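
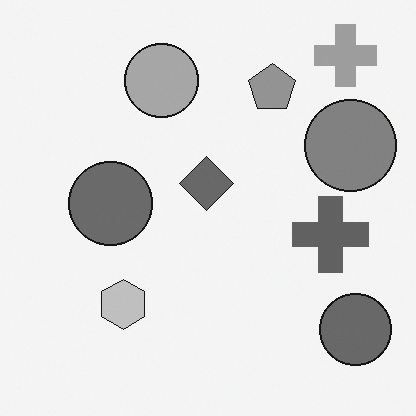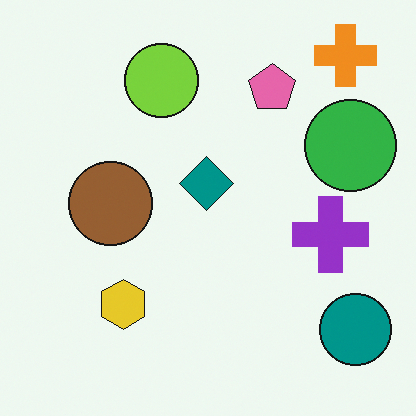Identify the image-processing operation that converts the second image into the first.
This is the original image converted to grayscale.

All color is removed — every shape is now a shade of grey.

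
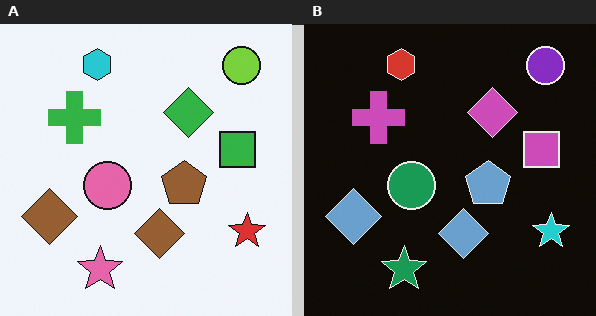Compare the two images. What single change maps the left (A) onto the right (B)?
The image was color-inverted (negative).

The light background has become dark and every shape's color is its complement — a photographic negative.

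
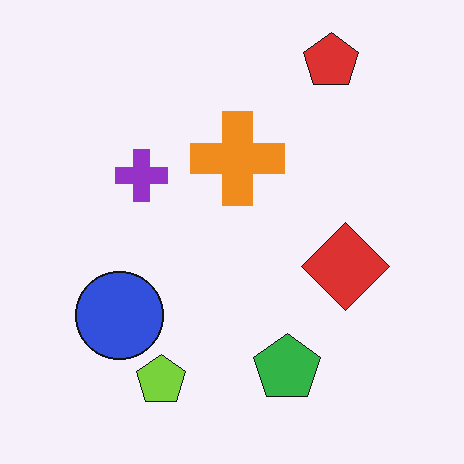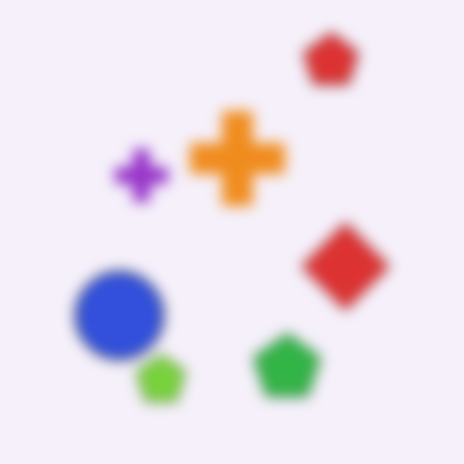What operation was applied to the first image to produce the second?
It was heavily blurred.

Shape edges and outlines are uniformly softened across the whole image.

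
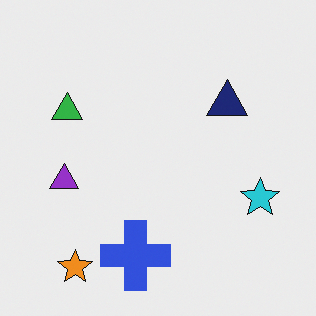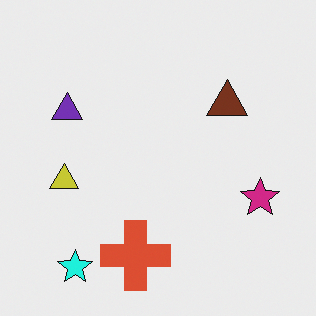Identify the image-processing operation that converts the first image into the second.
The image was hue-shifted through roughly a third of the color wheel.

Every shape's color has rotated by the same amount around the hue wheel — a uniform hue shift.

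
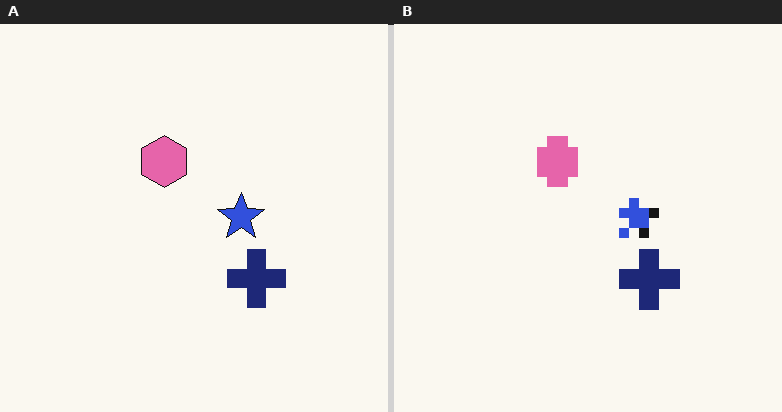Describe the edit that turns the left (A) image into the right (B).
The transformation is: heavily pixelated into large blocks.

Shapes are reduced to large square blocks; fine edges and outlines are lost — a downscale-then-upscale (mosaic) effect.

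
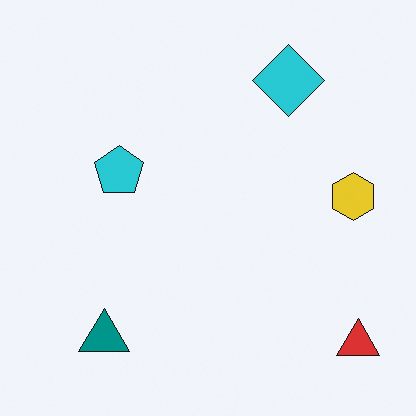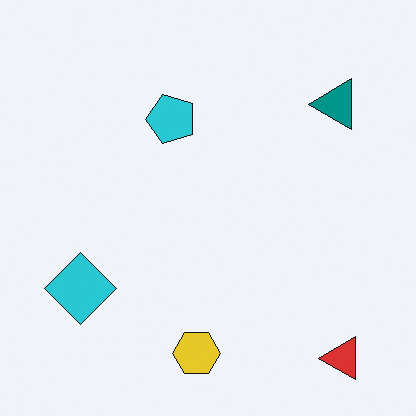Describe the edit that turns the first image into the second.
This is the original image transposed (reflected across the top-left ↔ bottom-right diagonal).

Shapes have swapped their row and column positions — what was in the top-right is now in the bottom-left — a diagonal reflection.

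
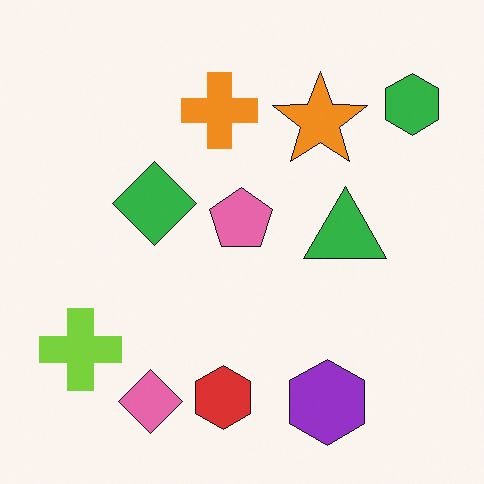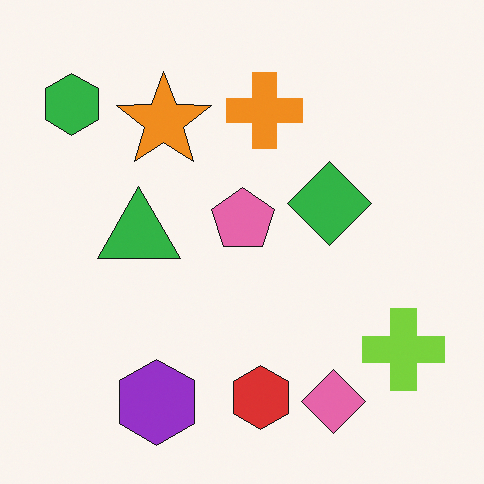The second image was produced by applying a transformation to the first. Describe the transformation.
This is the original image flipped horizontally (left ↔ right).

The green hexagon is in the top-right of the first image and the top-left of the second — shapes on opposite sides of the vertical midline have swapped in a mirror flip.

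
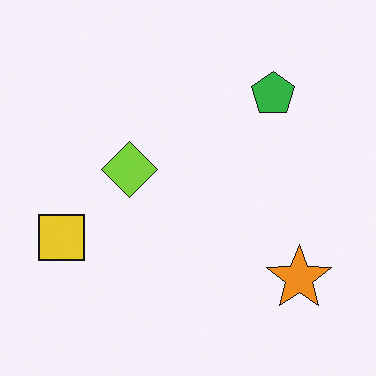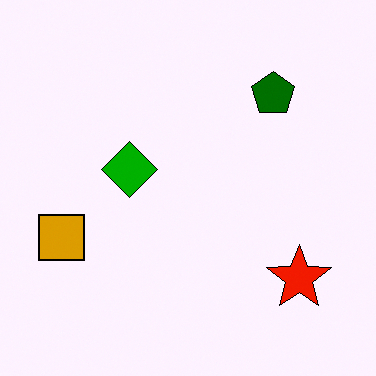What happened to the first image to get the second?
It was given much higher contrast.

Tones are pushed away from mid-grey across the whole image — a global contrast change.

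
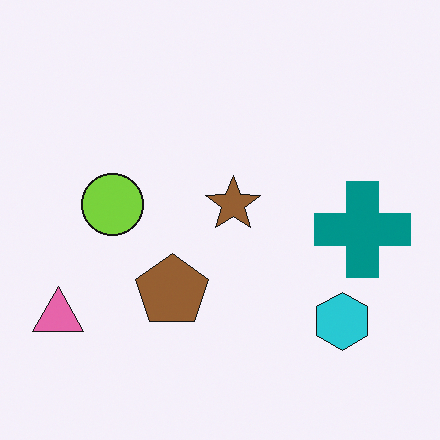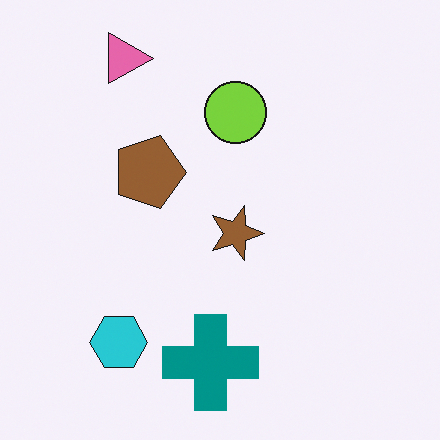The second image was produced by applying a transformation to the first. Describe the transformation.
This is the original image rotated 90° clockwise.

The pink triangle sits in the bottom-left of the first image and the top-left of the second — consistent with a whole-image 90° clockwise rotation.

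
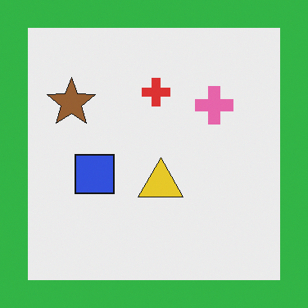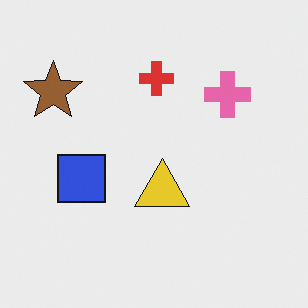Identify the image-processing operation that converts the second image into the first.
This is the original image framed with a green border.

A solid green frame runs around the edge of the first image, with the content slightly shrunk inside it.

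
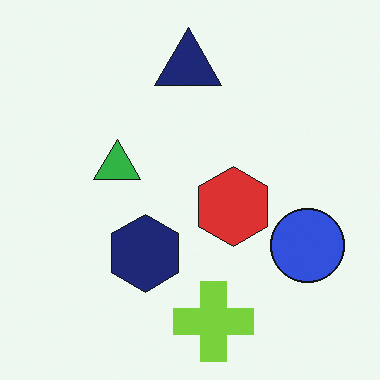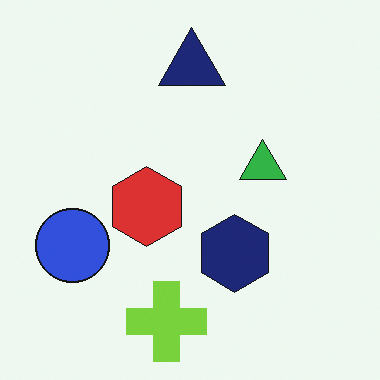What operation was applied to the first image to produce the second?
The second image is the first flipped horizontally (left ↔ right).

The blue circle is in the right of the first image and the left of the second — shapes on opposite sides of the vertical midline have swapped in a mirror flip.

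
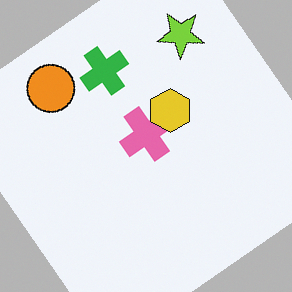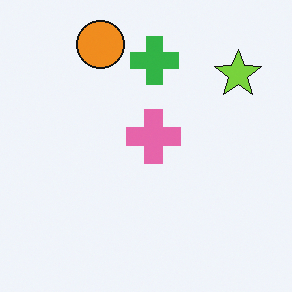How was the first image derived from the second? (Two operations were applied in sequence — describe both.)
It was rotated counter-clockwise by a large amount — several tens of degrees, then overlaid with an additional yellow hexagon.

Every shape is tilted by the same angle and the image corners show triangular fill wedges — a whole-image rotation by a non-right angle. A yellow hexagon appears in the first image that is absent from the second.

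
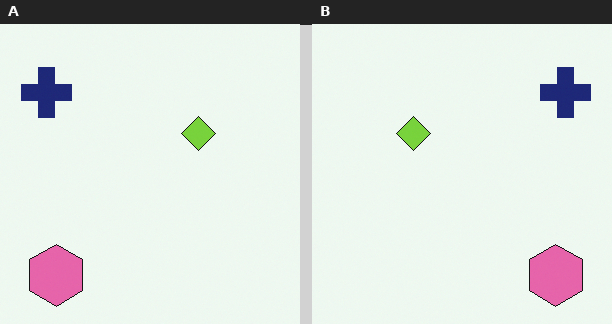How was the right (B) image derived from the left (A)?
This is the original image flipped horizontally (left ↔ right).

The navy cross is in the top-left of the left (A) image and the top-right of the right (B) — shapes on opposite sides of the vertical midline have swapped in a mirror flip.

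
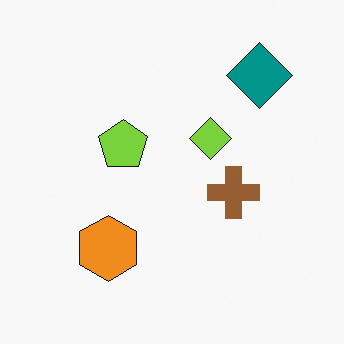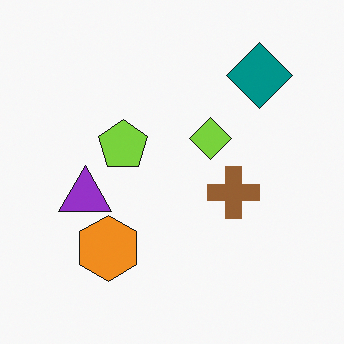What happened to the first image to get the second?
It was overlaid with an additional purple triangle.

A purple triangle appears in the second image that is absent from the first.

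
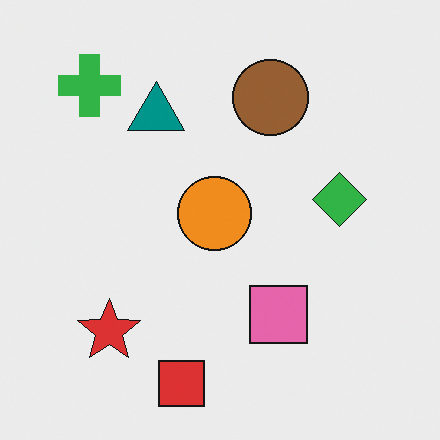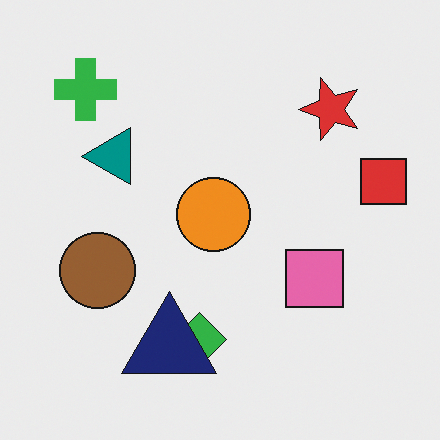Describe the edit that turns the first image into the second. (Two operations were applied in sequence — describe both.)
The transformation is: transposed (reflected across the top-left ↔ bottom-right diagonal), then overlaid with an additional navy triangle.

Shapes have swapped their row and column positions — what was in the top-right is now in the bottom-left — a diagonal reflection. A navy triangle appears in the second image that is absent from the first.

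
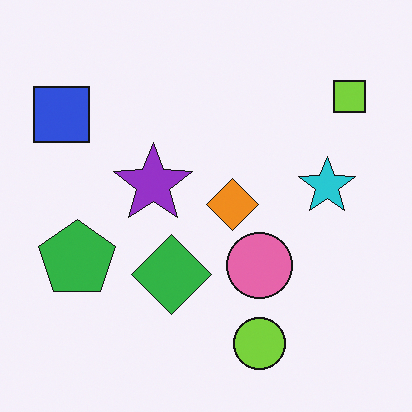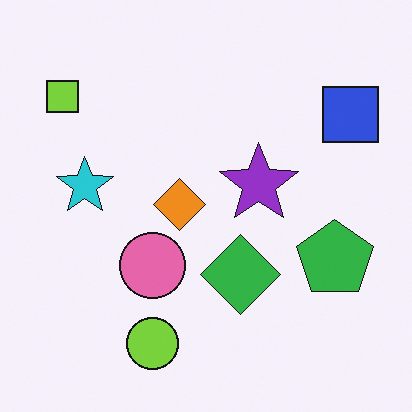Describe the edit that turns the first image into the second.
The image was flipped horizontally (left ↔ right).

The blue square is in the top-left of the first image and the top-right of the second — shapes on opposite sides of the vertical midline have swapped in a mirror flip.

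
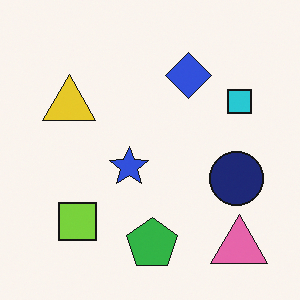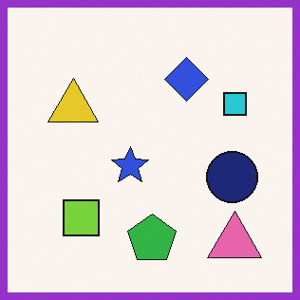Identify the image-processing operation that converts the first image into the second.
Framed with a purple border.

A solid purple frame runs around the edge of the second image, with the content slightly shrunk inside it.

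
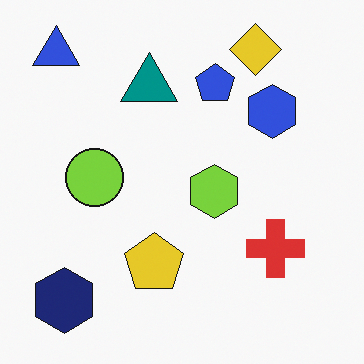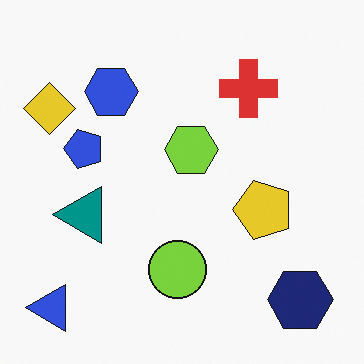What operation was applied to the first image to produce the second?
The transformation is: rotated 90° counter-clockwise.

The blue triangle sits in the top-left of the first image and the bottom-left of the second — consistent with a whole-image 90° counter-clockwise rotation.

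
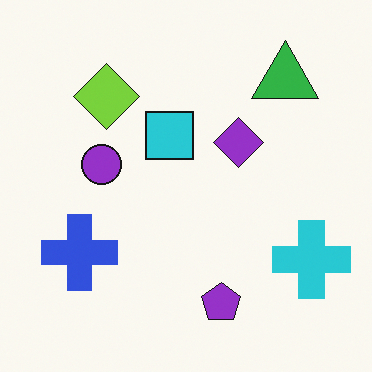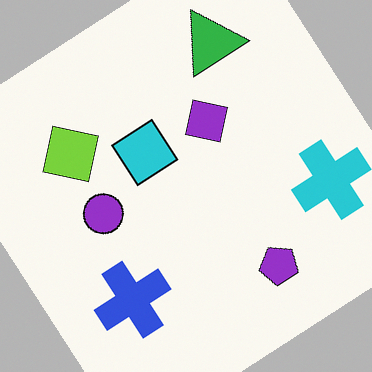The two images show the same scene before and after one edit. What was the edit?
It was rotated counter-clockwise by a large amount — several tens of degrees.

Every shape is tilted by the same angle and the image corners show triangular fill wedges — a whole-image rotation by a non-right angle.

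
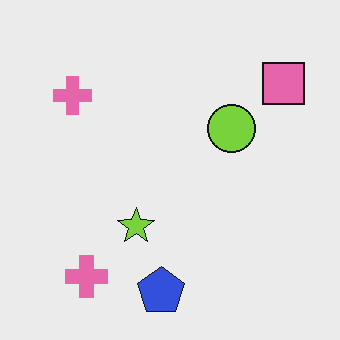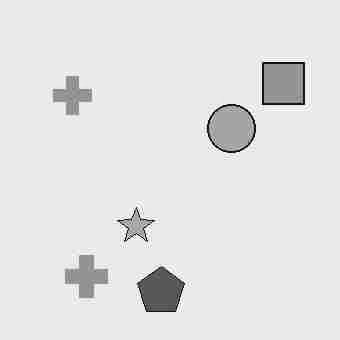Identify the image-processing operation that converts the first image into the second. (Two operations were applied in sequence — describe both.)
This is the original image degraded with heavy JPEG compression, then converted to grayscale.

Blocky 8×8 compression artifacts appear around shape edges and the flat background shows ringing — characteristic JPEG degradation. All color is removed — every shape is now a shade of grey.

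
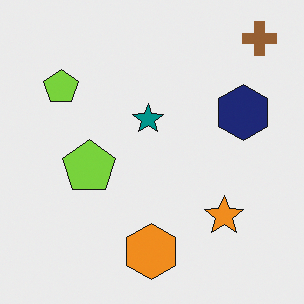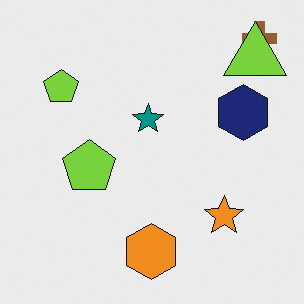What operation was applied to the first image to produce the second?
It was overlaid with an additional lime triangle.

A lime triangle appears in the second image that is absent from the first.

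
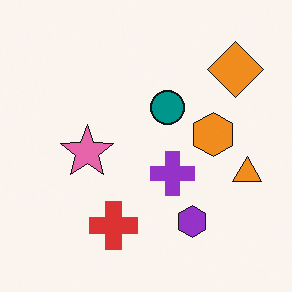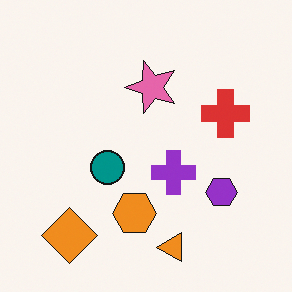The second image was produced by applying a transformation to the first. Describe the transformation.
It was transposed (reflected across the top-left ↔ bottom-right diagonal).

Shapes have swapped their row and column positions — what was in the top-right is now in the bottom-left — a diagonal reflection.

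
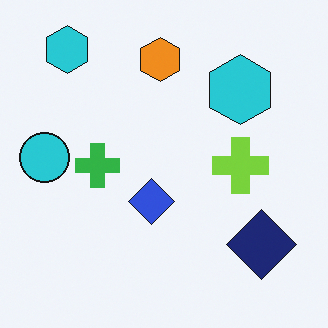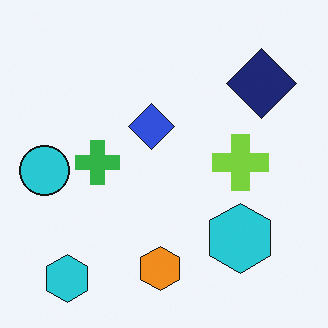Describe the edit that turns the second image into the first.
Flipped vertically (top ↔ bottom).

The orange hexagon is in the bottom of the second image and the top of the first — shapes on opposite sides of the horizontal midline have swapped in a mirror flip.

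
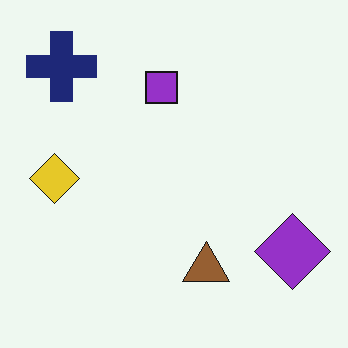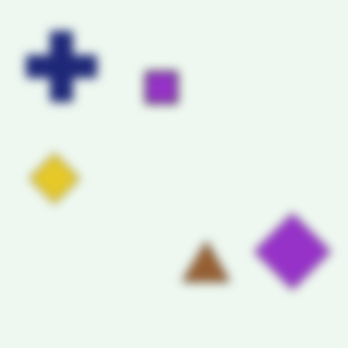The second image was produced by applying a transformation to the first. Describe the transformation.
This is the original image strongly gaussian-blurred.

Shape edges and outlines are uniformly softened across the whole image.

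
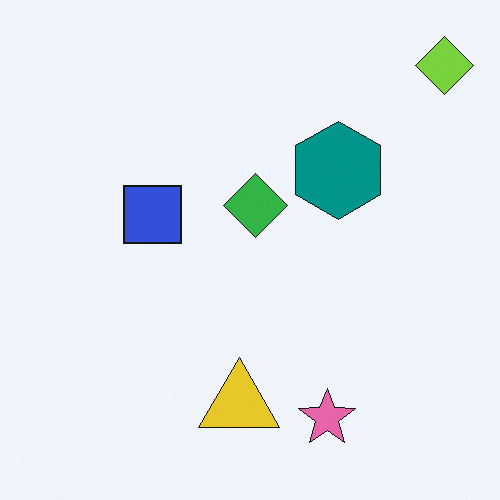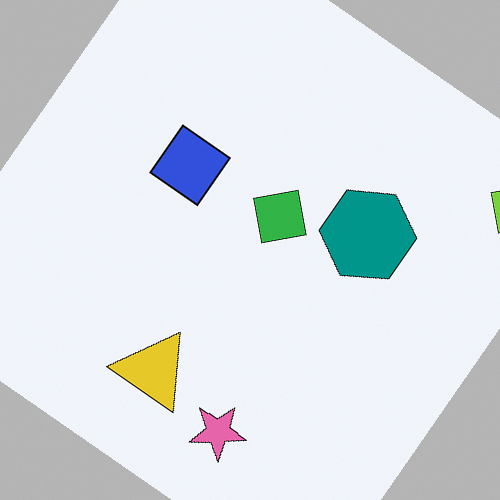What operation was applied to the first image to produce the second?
It was rotated clockwise by a large amount — several tens of degrees.

Every shape is tilted by the same angle and the image corners show triangular fill wedges — a whole-image rotation by a non-right angle.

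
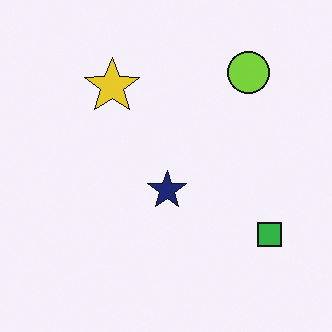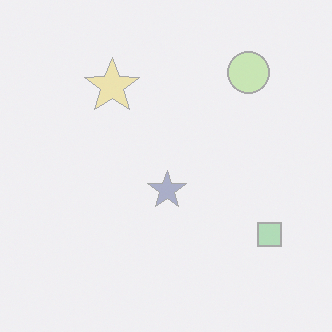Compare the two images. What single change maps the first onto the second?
Given much lower contrast.

Tones are pushed toward mid-grey across the whole image — a global contrast change.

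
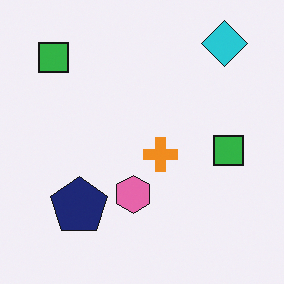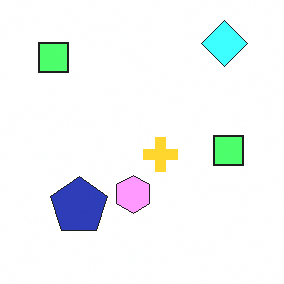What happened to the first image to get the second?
It was noticeably brightened.

Every pixel — background and shapes alike — is uniformly brightened.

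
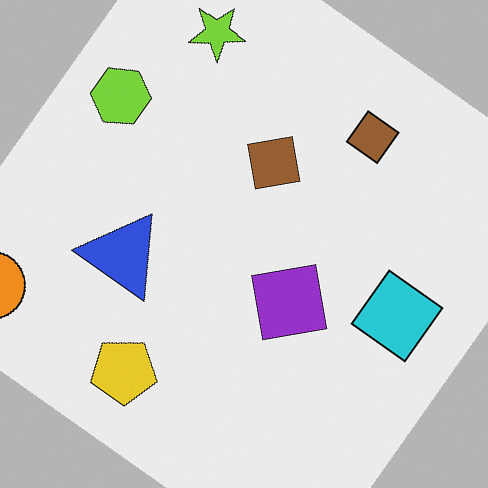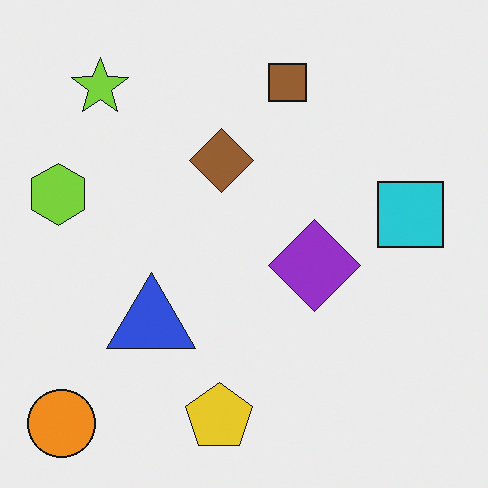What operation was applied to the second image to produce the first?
It was rotated clockwise by a large amount — several tens of degrees.

Every shape is tilted by the same angle and the image corners show triangular fill wedges — a whole-image rotation by a non-right angle.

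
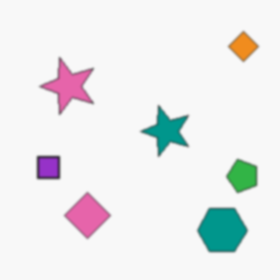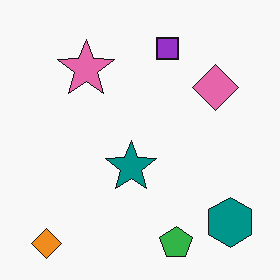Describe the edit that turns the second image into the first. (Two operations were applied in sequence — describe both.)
The image was transposed (reflected across the top-left ↔ bottom-right diagonal), then lightly blurred.

Shapes have swapped their row and column positions — what was in the top-right is now in the bottom-left — a diagonal reflection. Shape edges and outlines are uniformly softened across the whole image.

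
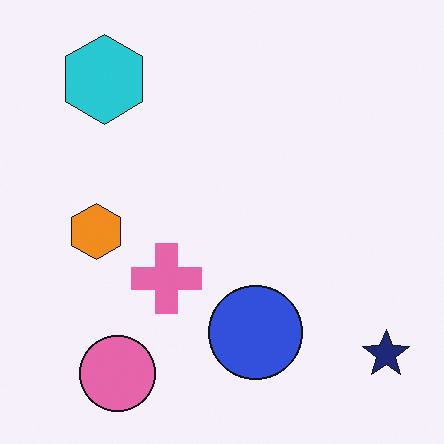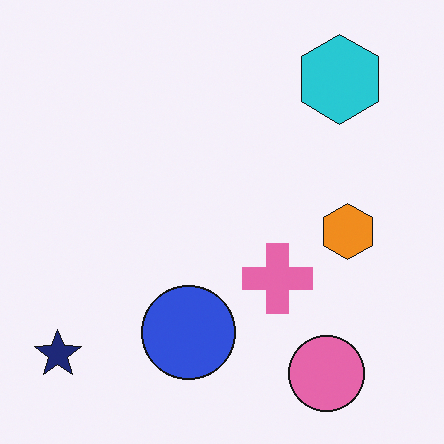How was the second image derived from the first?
The transformation is: flipped horizontally (left ↔ right).

The navy star is in the bottom-right of the first image and the bottom-left of the second — shapes on opposite sides of the vertical midline have swapped in a mirror flip.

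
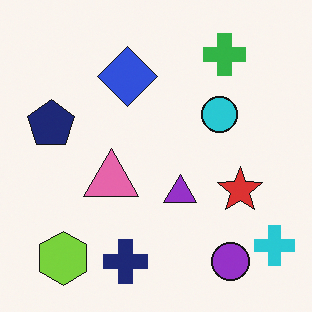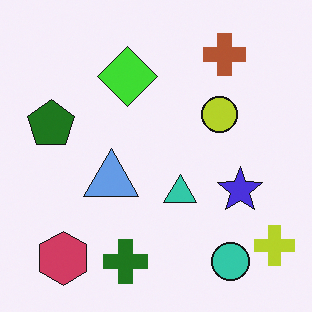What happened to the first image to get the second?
The image was hue-shifted by a large amount.

Every shape's color has rotated by the same amount around the hue wheel — a uniform hue shift.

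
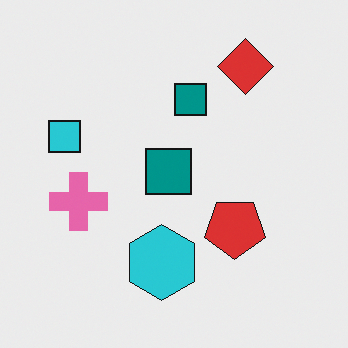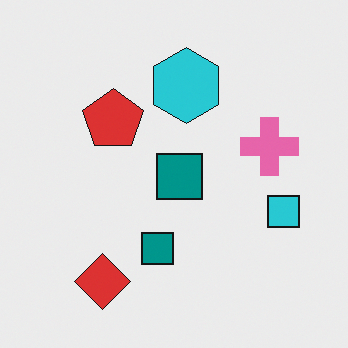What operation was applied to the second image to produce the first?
The first image is the second rotated 180°.

The red diamond sits in the bottom-left of the second image and the top-right of the first — consistent with a whole-image 180° rotation.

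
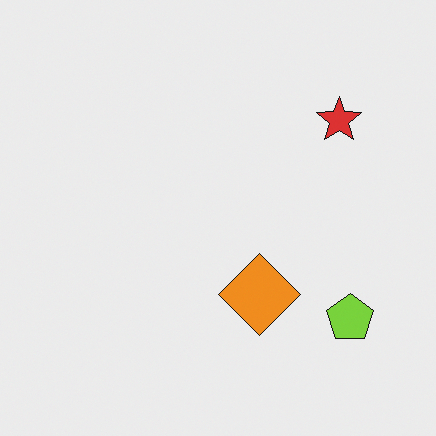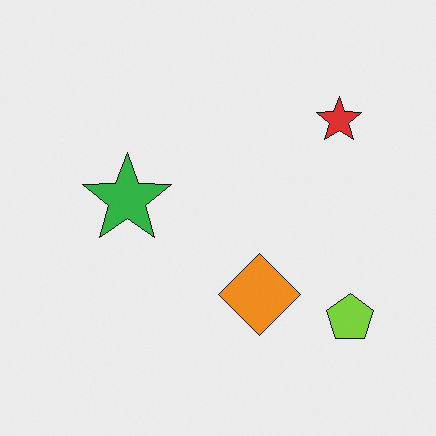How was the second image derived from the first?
The second image is the first overlaid with an additional green star.

A green star appears in the second image that is absent from the first.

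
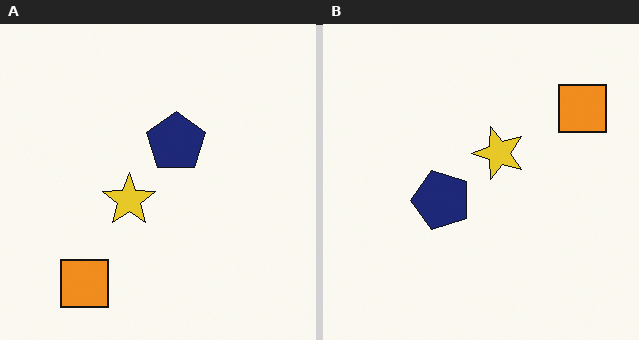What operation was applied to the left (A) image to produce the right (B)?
The right (B) image is the left (A) transposed (reflected across the top-left ↔ bottom-right diagonal).

Shapes have swapped their row and column positions — what was in the top-right is now in the bottom-left — a diagonal reflection.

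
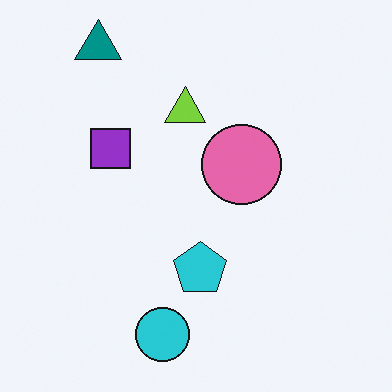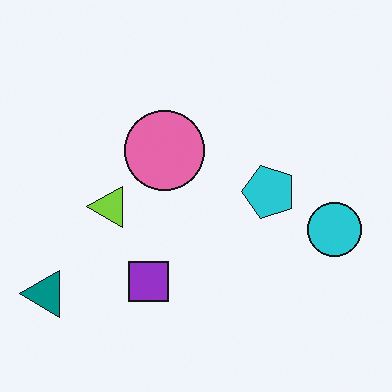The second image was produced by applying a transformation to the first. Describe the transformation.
The transformation is: rotated 90° counter-clockwise.

The teal triangle sits in the top-left of the first image and the bottom-left of the second — consistent with a whole-image 90° counter-clockwise rotation.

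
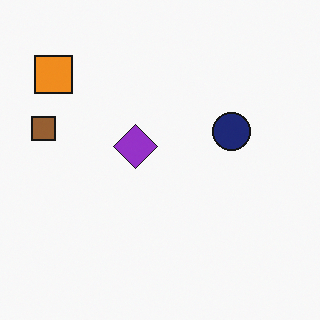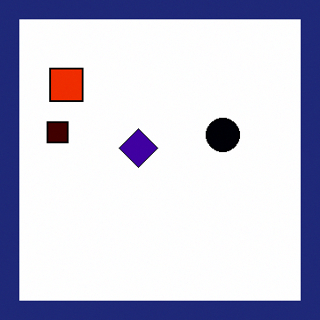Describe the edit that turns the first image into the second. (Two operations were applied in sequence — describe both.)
It was given much higher contrast, then framed with a navy border.

Tones are pushed away from mid-grey across the whole image — a global contrast change. A solid navy frame runs around the edge of the second image, with the content slightly shrunk inside it.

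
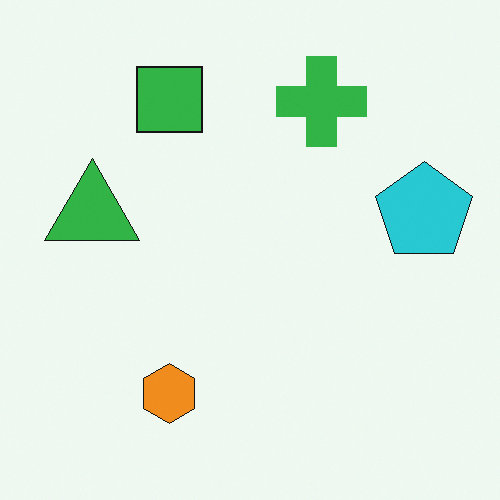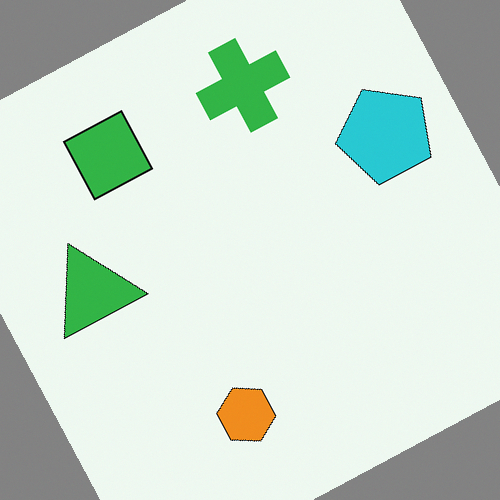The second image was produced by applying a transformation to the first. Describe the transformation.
The second image is the first rotated counter-clockwise by a clearly visible amount.

Every shape is tilted by the same angle and the image corners show triangular fill wedges — a whole-image rotation by a non-right angle.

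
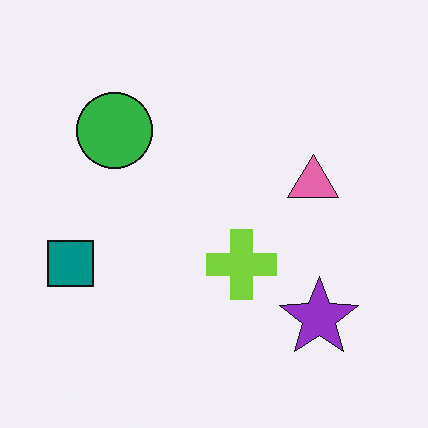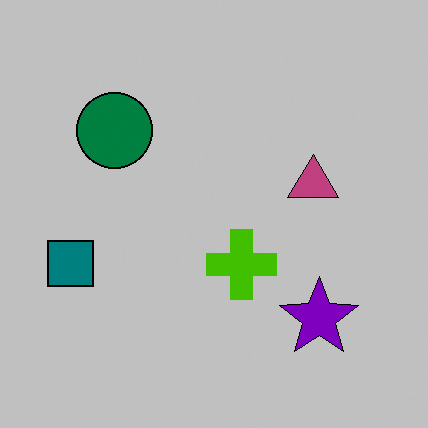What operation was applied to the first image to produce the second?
The transformation is: heavily posterized to just a handful of flat colors.

Each flat color has snapped to a coarser quantized level — most visibly, the near-white background has dropped to a flat grey.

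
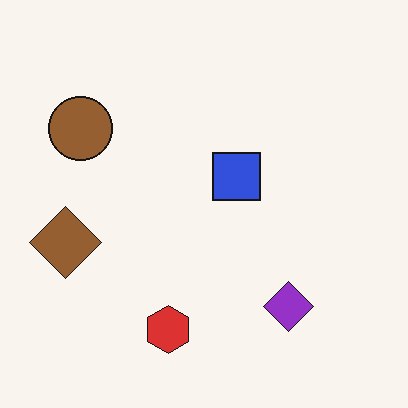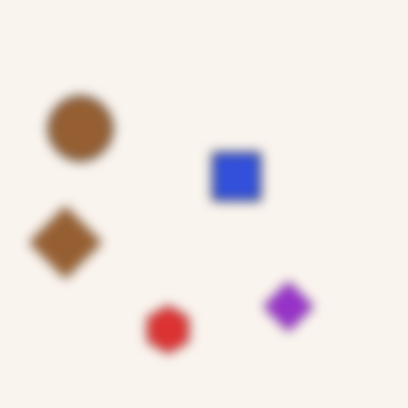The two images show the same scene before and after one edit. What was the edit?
The transformation is: heavily blurred.

Shape edges and outlines are uniformly softened across the whole image.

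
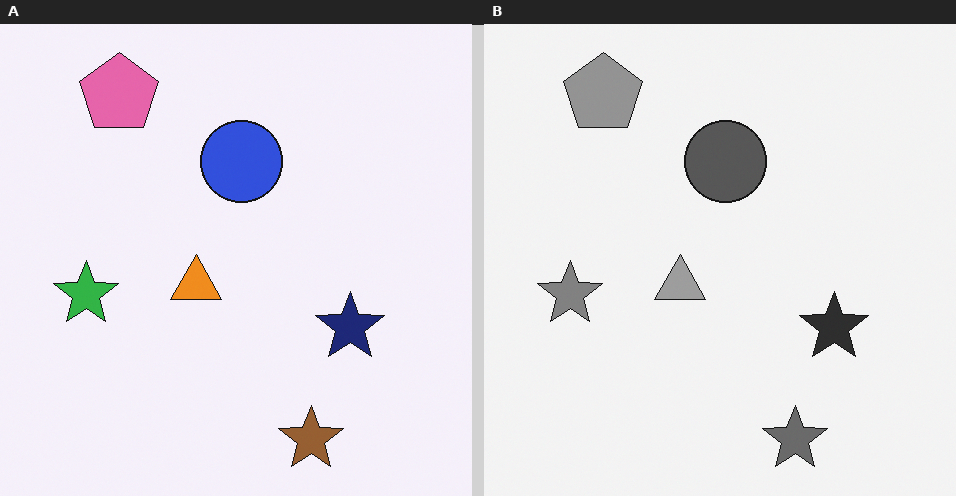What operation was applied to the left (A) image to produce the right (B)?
It was converted to grayscale.

All color is removed — every shape is now a shade of grey.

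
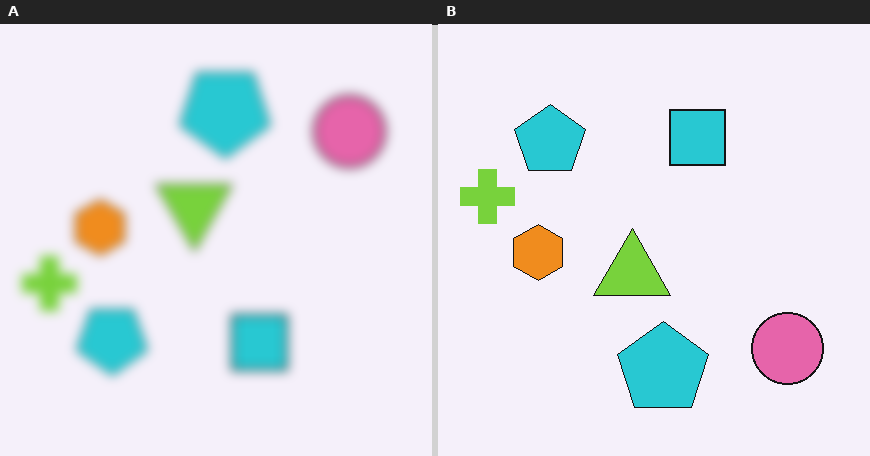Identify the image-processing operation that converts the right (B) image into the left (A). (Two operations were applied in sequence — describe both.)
Flipped vertically (top ↔ bottom), then strongly gaussian-blurred.

The pink circle is in the bottom-right of the right (B) image and the top-right of the left (A) — shapes on opposite sides of the horizontal midline have swapped in a mirror flip. Shape edges and outlines are uniformly softened across the whole image.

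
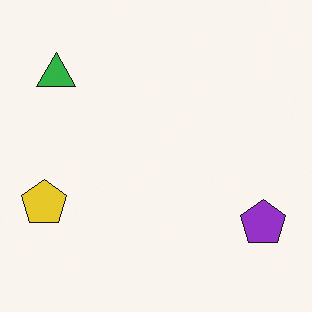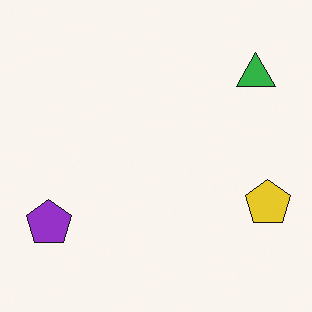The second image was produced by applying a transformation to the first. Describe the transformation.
The second image is the first flipped horizontally (left ↔ right).

The yellow pentagon is in the left of the first image and the right of the second — shapes on opposite sides of the vertical midline have swapped in a mirror flip.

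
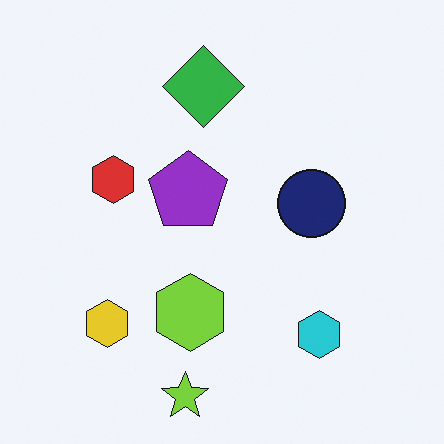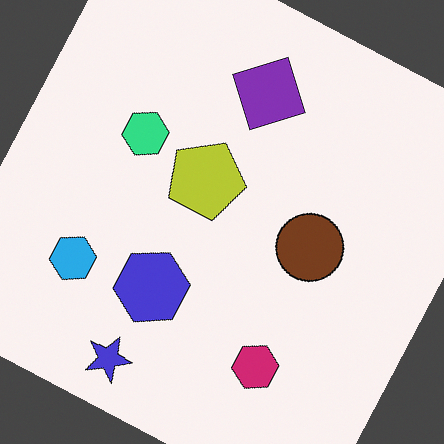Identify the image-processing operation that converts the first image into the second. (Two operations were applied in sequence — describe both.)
It was rotated clockwise by a moderate amount, then hue-shifted through roughly a third of the color wheel.

Every shape is tilted by the same angle and the image corners show triangular fill wedges — a whole-image rotation by a non-right angle. Every shape's color has rotated by the same amount around the hue wheel — a uniform hue shift.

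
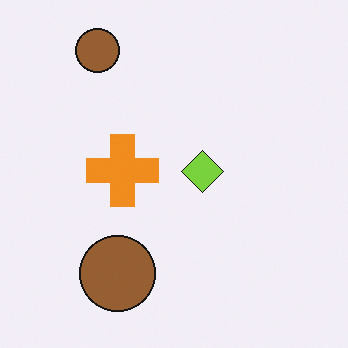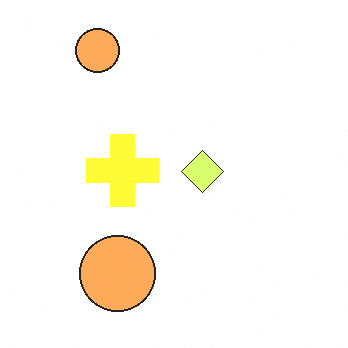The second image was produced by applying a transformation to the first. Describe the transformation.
The image was substantially brightened.

Every pixel — background and shapes alike — is uniformly brightened.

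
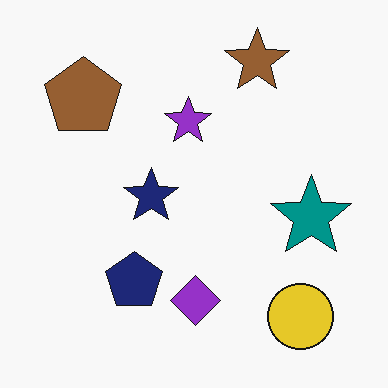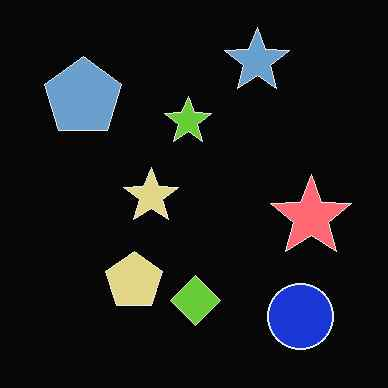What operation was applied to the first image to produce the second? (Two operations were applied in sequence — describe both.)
The image was color-inverted (negative), then JPEG-compressed with visible artifacts.

The light background has become dark and every shape's color is its complement — a photographic negative. Blocky 8×8 compression artifacts appear around shape edges and the flat background shows ringing — characteristic JPEG degradation.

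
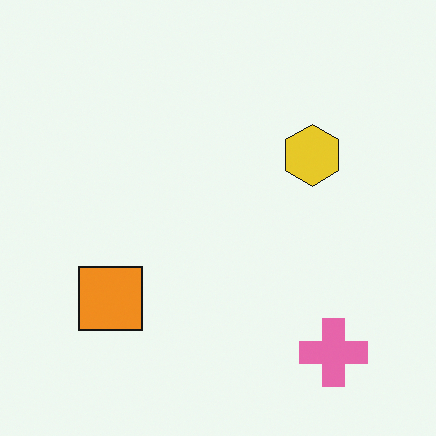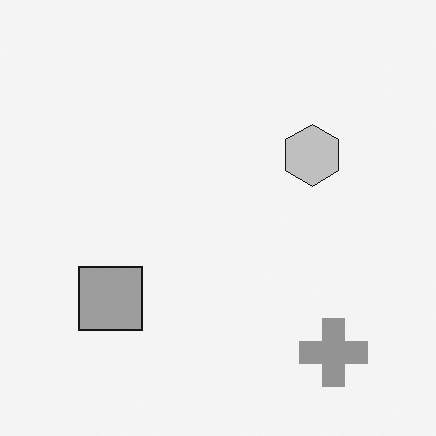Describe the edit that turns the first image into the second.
This is the original image converted to grayscale.

All color is removed — every shape is now a shade of grey.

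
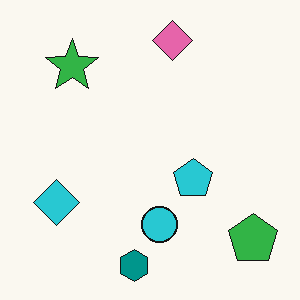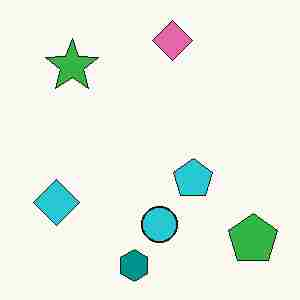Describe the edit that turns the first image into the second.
The transformation is: degraded with heavy JPEG compression.

Blocky 8×8 compression artifacts appear around shape edges and the flat background shows ringing — characteristic JPEG degradation.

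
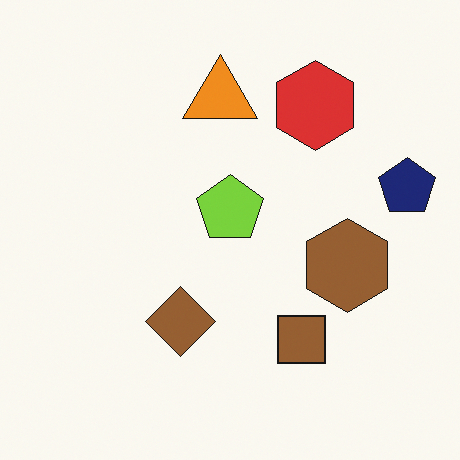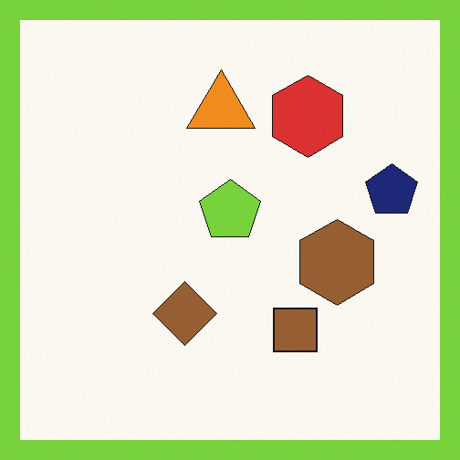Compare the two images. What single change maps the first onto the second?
It was framed with a lime border.

A solid lime frame runs around the edge of the second image, with the content slightly shrunk inside it.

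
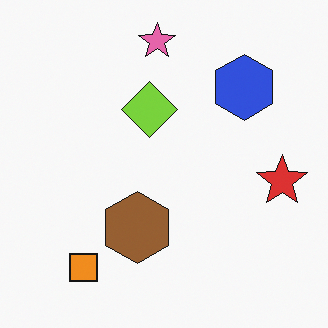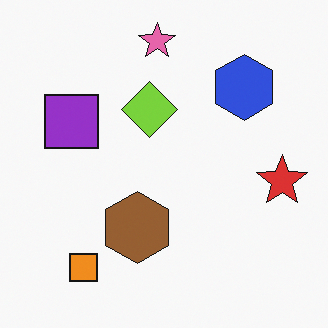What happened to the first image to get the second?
The second image is the first overlaid with an additional purple square.

A purple square appears in the second image that is absent from the first.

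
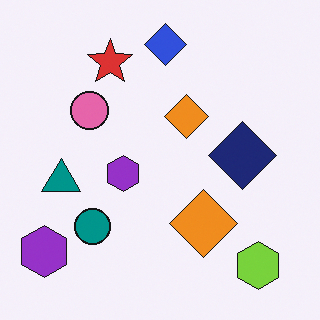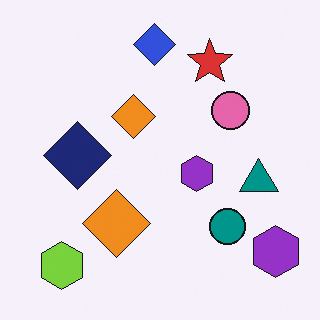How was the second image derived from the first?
This is the original image flipped horizontally (left ↔ right).

The teal triangle is in the left of the first image and the right of the second — shapes on opposite sides of the vertical midline have swapped in a mirror flip.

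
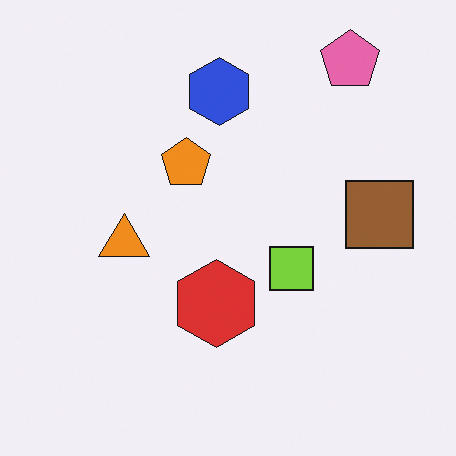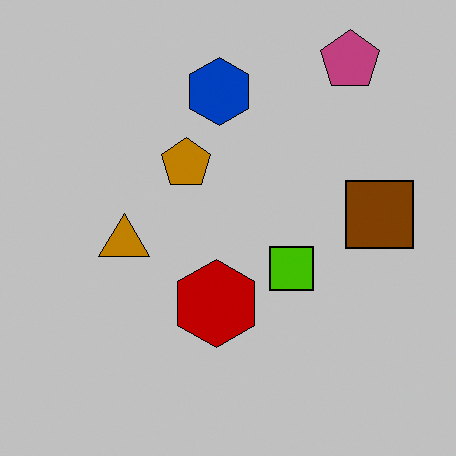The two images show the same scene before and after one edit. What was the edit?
It was heavily posterized to just a handful of flat colors.

Each flat color has snapped to a coarser quantized level — most visibly, the near-white background has dropped to a flat grey.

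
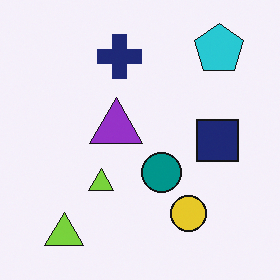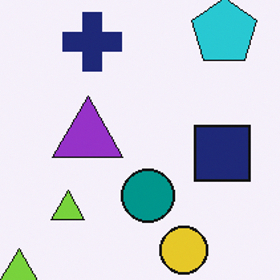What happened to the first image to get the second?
It was cropped to a modestly smaller region and rescaled.

The visible shapes are larger and the field of view is narrower; shapes near the original edges may be partly or wholly outside the frame — a crop-and-rescale.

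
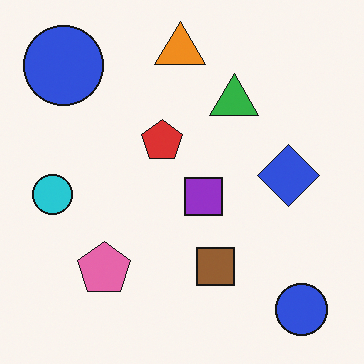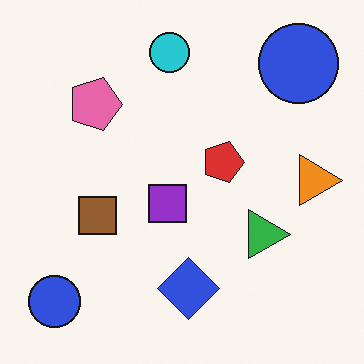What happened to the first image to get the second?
The image was rotated 90° clockwise.

The orange triangle sits in the top of the first image and the right of the second — consistent with a whole-image 90° clockwise rotation.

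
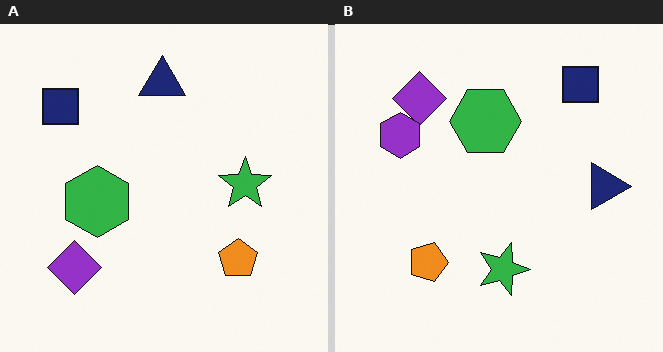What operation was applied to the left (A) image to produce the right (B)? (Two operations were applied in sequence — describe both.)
This is the original image rotated 90° clockwise, then overlaid with an additional purple hexagon.

The navy square sits in the top-left of the left (A) image and the top-right of the right (B) — consistent with a whole-image 90° clockwise rotation. A purple hexagon appears in the right (B) image that is absent from the left (A).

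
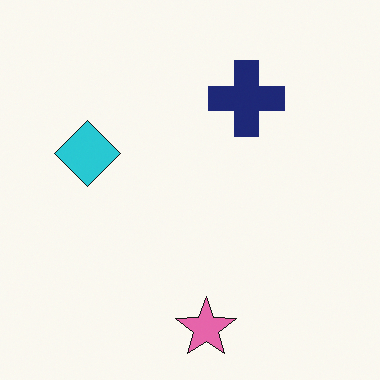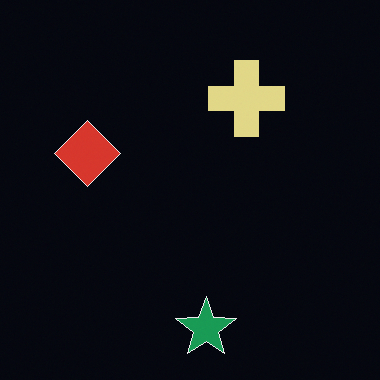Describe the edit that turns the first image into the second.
This is the original image color-inverted (negative).

The light background has become dark and every shape's color is its complement — a photographic negative.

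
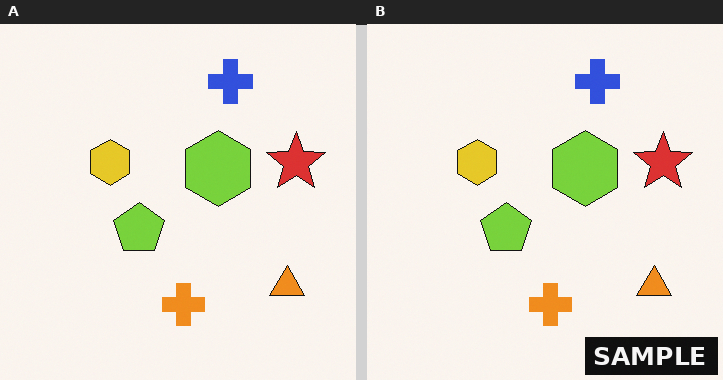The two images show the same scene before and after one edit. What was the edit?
Watermarked with the text "SAMPLE" in the lower-right corner.

A dark label reading "SAMPLE" appears in the lower-right corner.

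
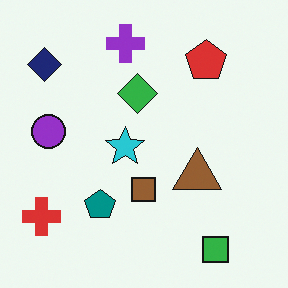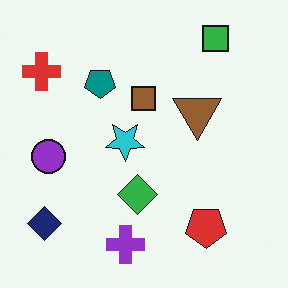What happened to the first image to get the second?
It was flipped vertically (top ↔ bottom).

The green square is in the bottom-right of the first image and the top-right of the second — shapes on opposite sides of the horizontal midline have swapped in a mirror flip.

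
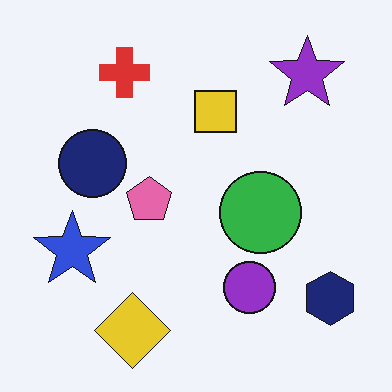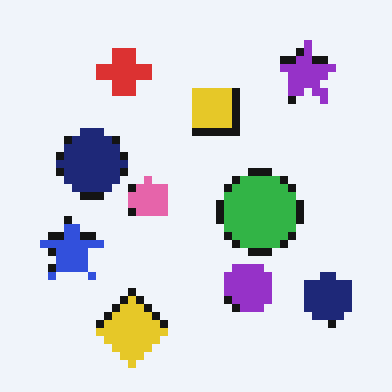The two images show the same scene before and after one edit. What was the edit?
The second image is the first pixelated into visible square blocks.

Shapes are reduced to large square blocks; fine edges and outlines are lost — a downscale-then-upscale (mosaic) effect.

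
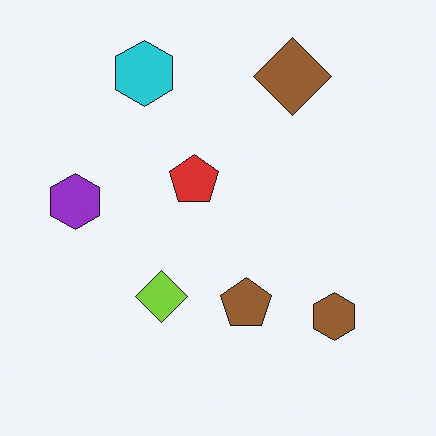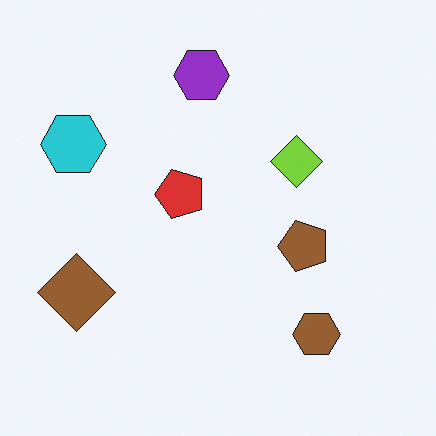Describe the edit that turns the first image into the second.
The transformation is: transposed (reflected across the top-left ↔ bottom-right diagonal).

Shapes have swapped their row and column positions — what was in the top-right is now in the bottom-left — a diagonal reflection.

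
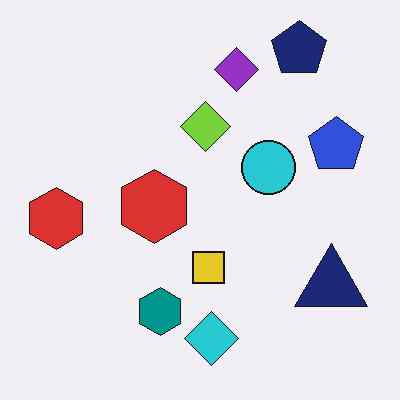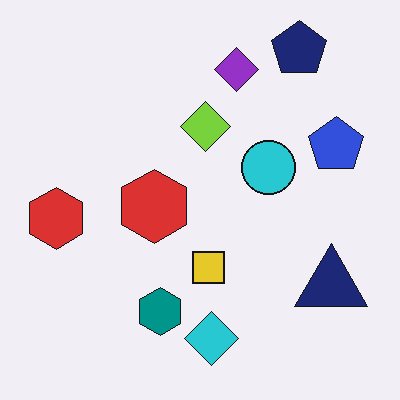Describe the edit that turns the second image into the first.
The first image is the second JPEG-compressed with visible artifacts.

Blocky 8×8 compression artifacts appear around shape edges and the flat background shows ringing — characteristic JPEG degradation.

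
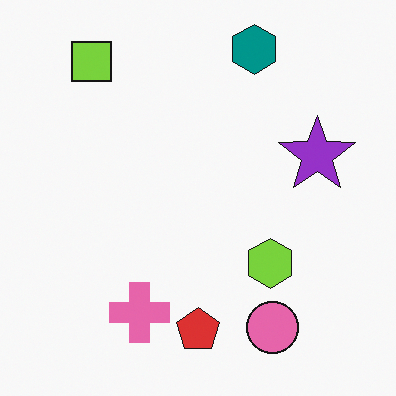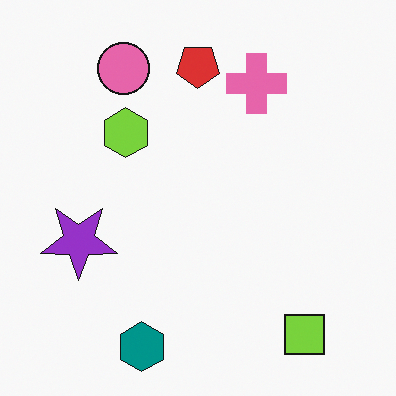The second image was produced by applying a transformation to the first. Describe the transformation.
The image was rotated 180°.

The lime square sits in the top-left of the first image and the bottom-right of the second — consistent with a whole-image 180° rotation.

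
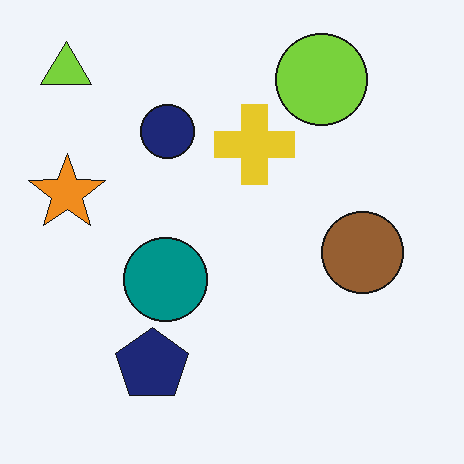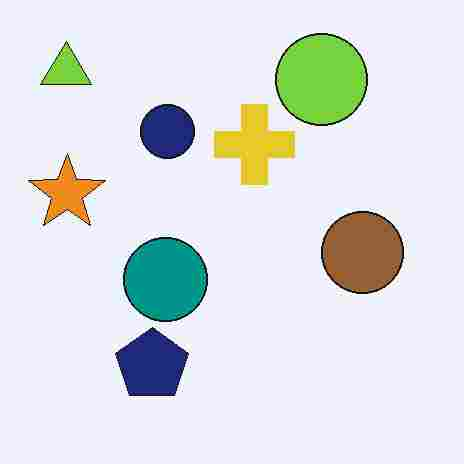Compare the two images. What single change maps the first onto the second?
This is the original image degraded with heavy JPEG compression.

Blocky 8×8 compression artifacts appear around shape edges and the flat background shows ringing — characteristic JPEG degradation.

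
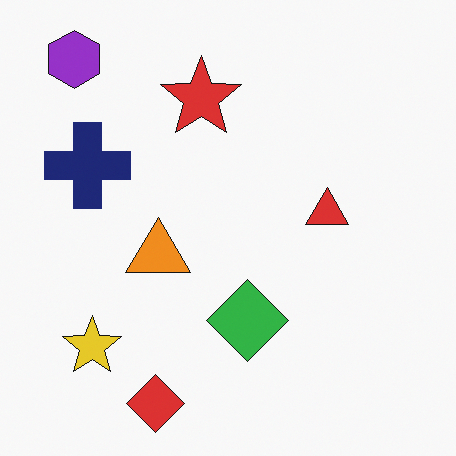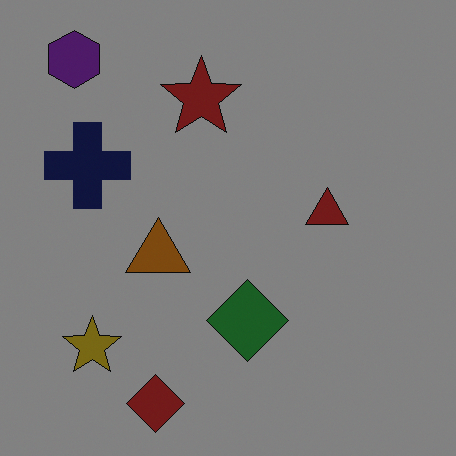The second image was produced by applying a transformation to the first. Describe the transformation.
The image was substantially darkened.

Every pixel — background and shapes alike — is uniformly darkened.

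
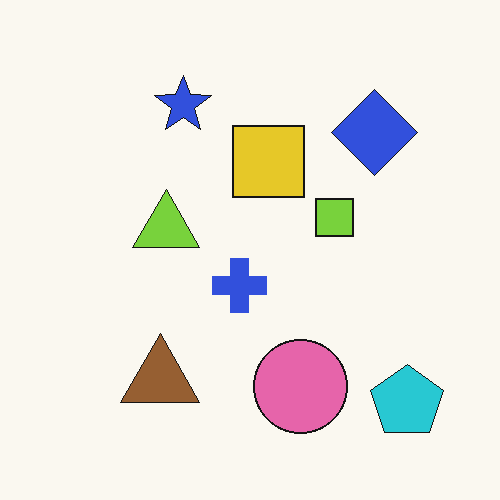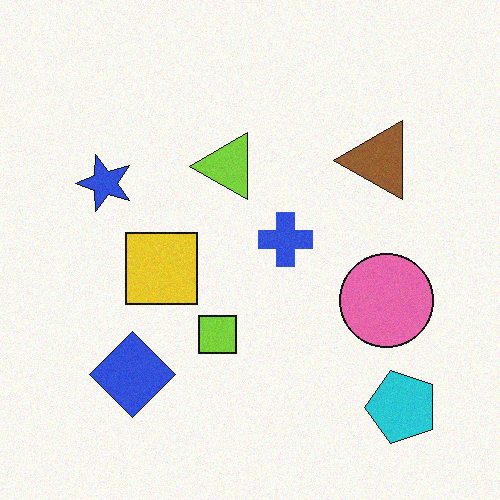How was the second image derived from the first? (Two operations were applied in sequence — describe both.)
Degraded with subtle gaussian noise, then transposed (reflected across the top-left ↔ bottom-right diagonal).

Random speckle covers the whole image, including the flat background. Shapes have swapped their row and column positions — what was in the top-right is now in the bottom-left — a diagonal reflection.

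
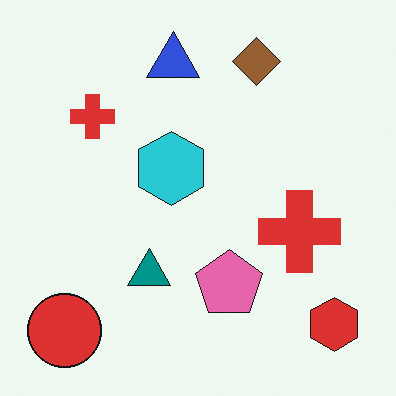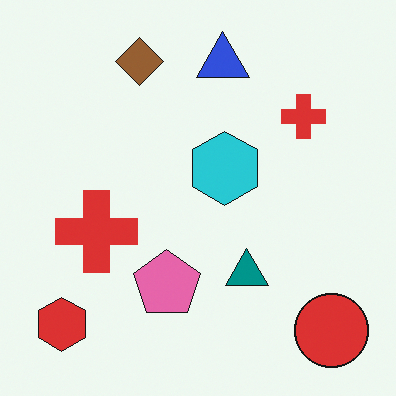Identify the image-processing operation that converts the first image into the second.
This is the original image flipped horizontally (left ↔ right).

The red hexagon is in the bottom-right of the first image and the bottom-left of the second — shapes on opposite sides of the vertical midline have swapped in a mirror flip.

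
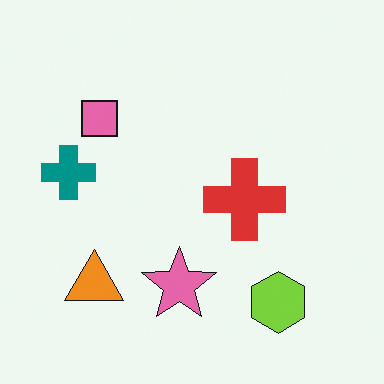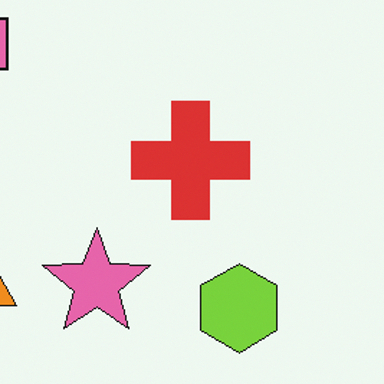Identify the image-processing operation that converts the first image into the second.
The image was cropped slightly and scaled back up.

The visible shapes are larger and the field of view is narrower; shapes near the original edges may be partly or wholly outside the frame — a crop-and-rescale.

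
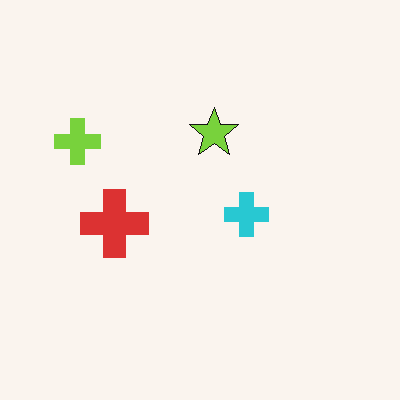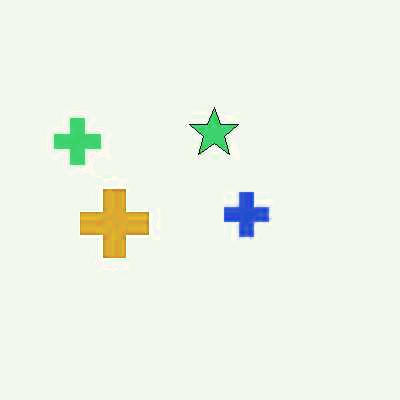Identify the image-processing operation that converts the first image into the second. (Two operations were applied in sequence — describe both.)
The image was JPEG-compressed with visible artifacts, then hue-shifted slightly.

Blocky 8×8 compression artifacts appear around shape edges and the flat background shows ringing — characteristic JPEG degradation. Every shape's color has rotated by the same amount around the hue wheel — a uniform hue shift.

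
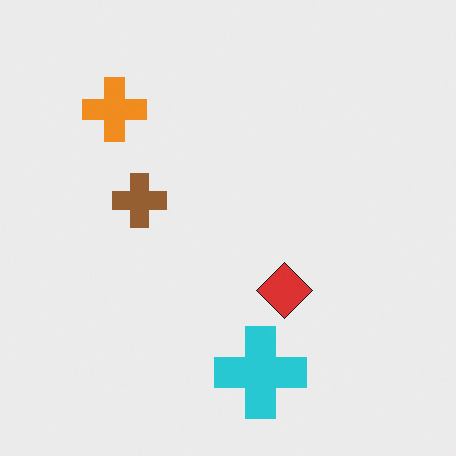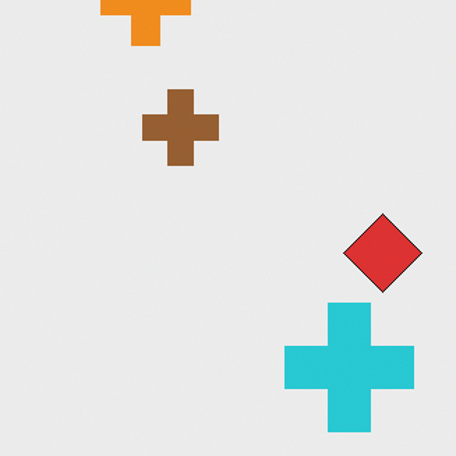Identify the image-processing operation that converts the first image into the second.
This is the original image cropped to a modestly smaller region and rescaled.

The visible shapes are larger and the field of view is narrower; shapes near the original edges may be partly or wholly outside the frame — a crop-and-rescale.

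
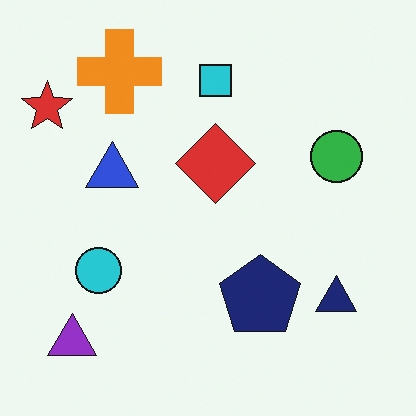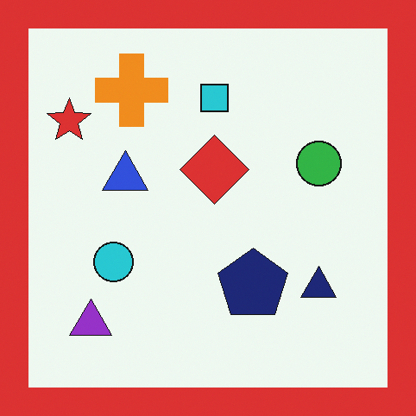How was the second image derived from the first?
The transformation is: framed with a red border.

A solid red frame runs around the edge of the second image, with the content slightly shrunk inside it.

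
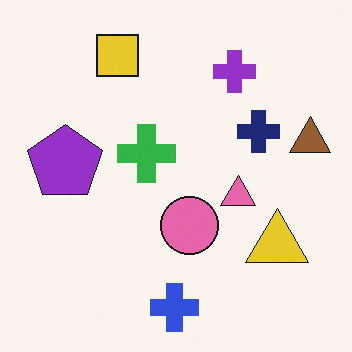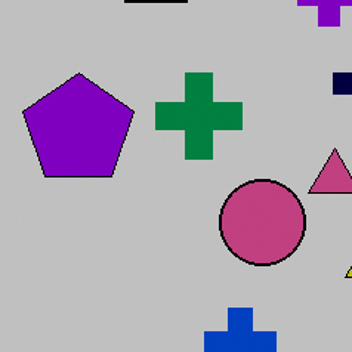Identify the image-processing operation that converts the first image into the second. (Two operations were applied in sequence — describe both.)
The image was heavily posterized to just a handful of flat colors, then cropped slightly and scaled back up.

Each flat color has snapped to a coarser quantized level — most visibly, the near-white background has dropped to a flat grey. The visible shapes are larger and the field of view is narrower; shapes near the original edges may be partly or wholly outside the frame — a crop-and-rescale.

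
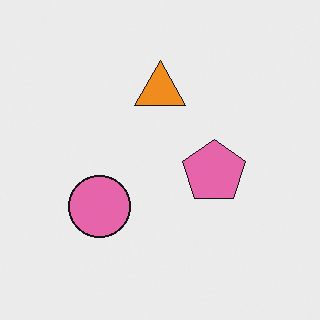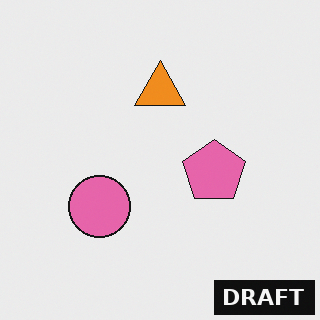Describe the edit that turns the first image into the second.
This is the original image watermarked with the text "DRAFT" in the lower-right corner.

A dark label reading "DRAFT" appears in the lower-right corner.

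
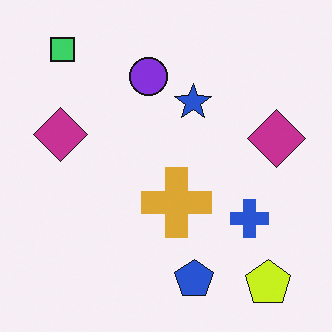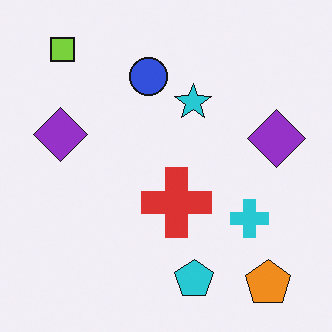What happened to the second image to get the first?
Hue-shifted by a small amount.

Every shape's color has rotated by the same amount around the hue wheel — a uniform hue shift.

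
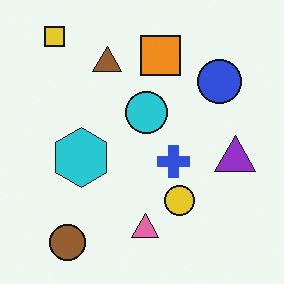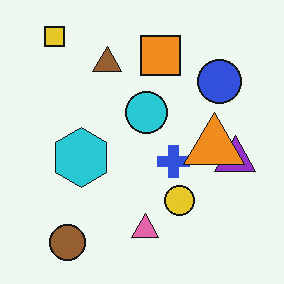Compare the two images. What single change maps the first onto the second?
The image was overlaid with an additional orange triangle.

An orange triangle appears in the second image that is absent from the first.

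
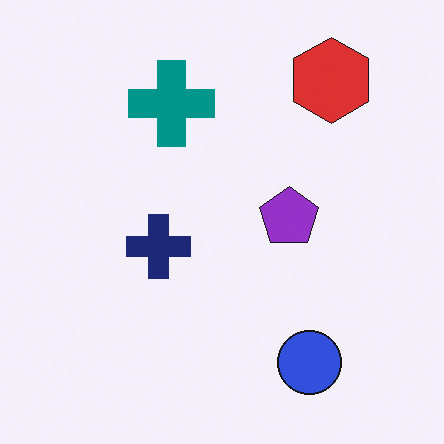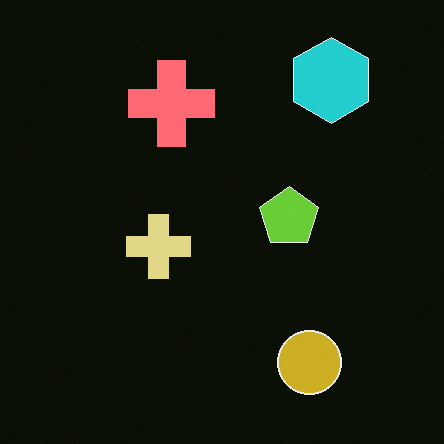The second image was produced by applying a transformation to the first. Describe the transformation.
The image was color-inverted (negative).

The light background has become dark and every shape's color is its complement — a photographic negative.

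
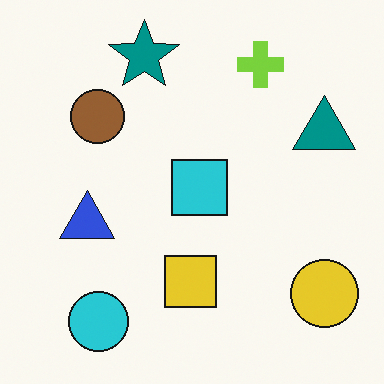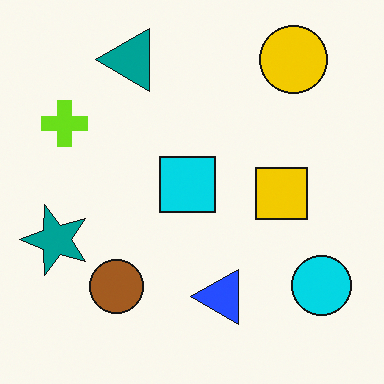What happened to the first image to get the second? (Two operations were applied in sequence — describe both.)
The second image is the first rotated 90° counter-clockwise, then slightly oversaturated.

The yellow circle sits in the bottom-right of the first image and the top-right of the second — consistent with a whole-image 90° counter-clockwise rotation. All colors are more vivid — a global saturation change.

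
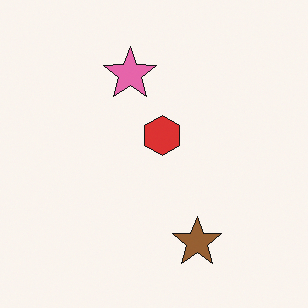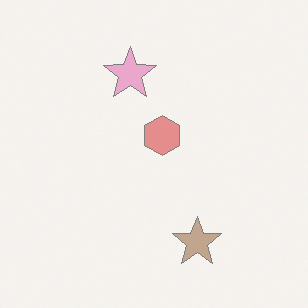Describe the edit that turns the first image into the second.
The image was given much lower contrast.

Tones are pushed toward mid-grey across the whole image — a global contrast change.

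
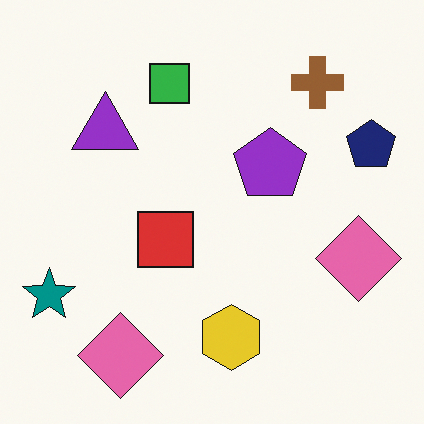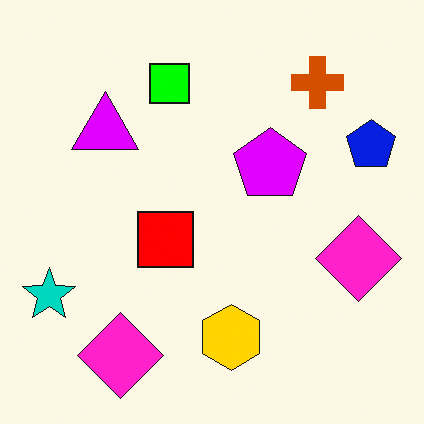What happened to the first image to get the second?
The image was heavily oversaturated.

All colors are more vivid — a global saturation change.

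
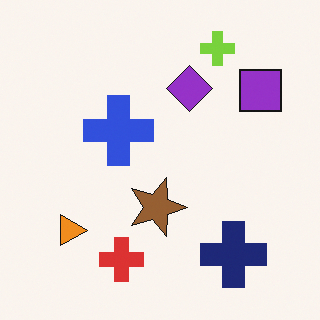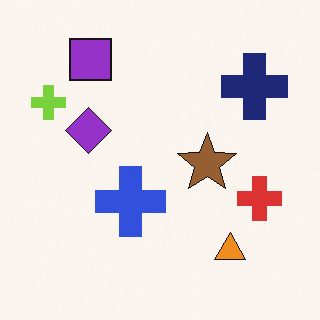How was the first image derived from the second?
The transformation is: rotated 90° clockwise.

The lime cross sits in the top-left of the second image and the top-right of the first — consistent with a whole-image 90° clockwise rotation.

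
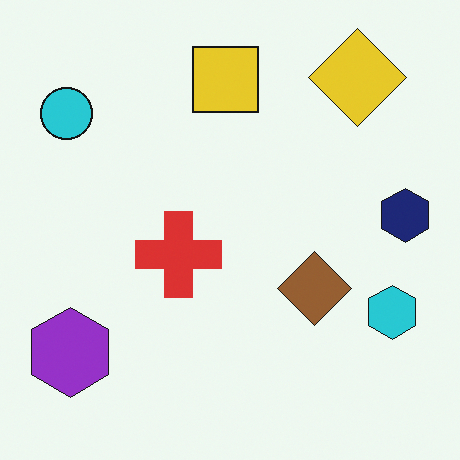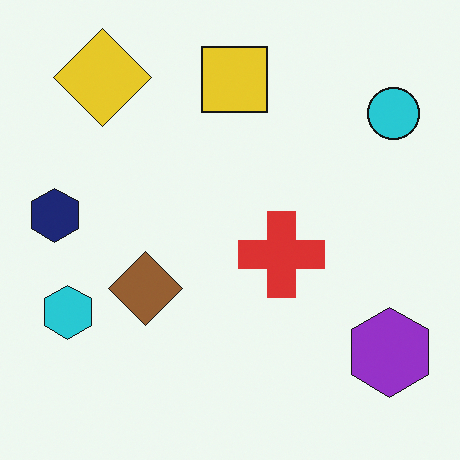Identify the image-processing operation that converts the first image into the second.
Flipped horizontally (left ↔ right).

The navy hexagon is in the right of the first image and the left of the second — shapes on opposite sides of the vertical midline have swapped in a mirror flip.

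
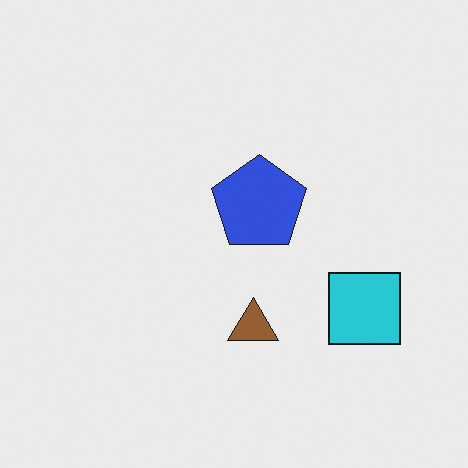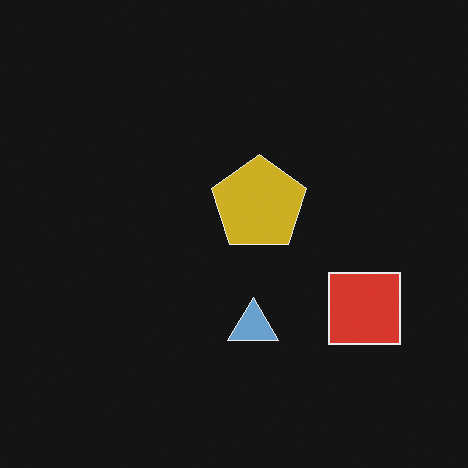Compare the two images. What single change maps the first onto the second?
This is the original image color-inverted (negative).

The light background has become dark and every shape's color is its complement — a photographic negative.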